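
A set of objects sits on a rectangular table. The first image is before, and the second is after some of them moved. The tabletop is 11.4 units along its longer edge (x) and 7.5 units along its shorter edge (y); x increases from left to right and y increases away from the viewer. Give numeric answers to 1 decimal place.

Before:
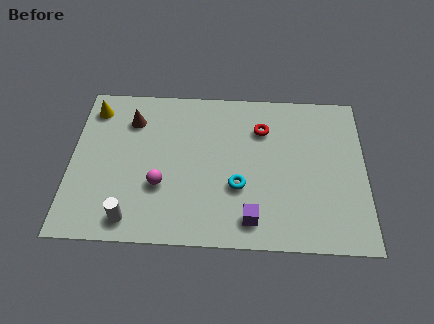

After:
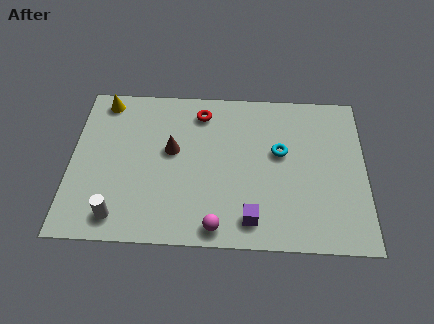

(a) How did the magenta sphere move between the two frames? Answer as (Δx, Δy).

(2.2, -1.8)

From the two frames, the magenta sphere sits at roughly (3.5, 2.6) before and (5.7, 0.8) after.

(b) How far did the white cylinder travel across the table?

0.5

The white cylinder was near (2.4, 1.0) before and (1.9, 1.1) after, so it travelled √(0.5² + 0.1²) ≈ 0.5 units.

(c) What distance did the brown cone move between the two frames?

2.1

From (2.3, 5.7) to (3.9, 4.3), the brown cone covered √(1.6² + 1.4²) ≈ 2.1 units.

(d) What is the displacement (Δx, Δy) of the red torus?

(-2.4, 0.7)

The red torus was at about (7.4, 5.5) and moved to about (5.0, 6.2).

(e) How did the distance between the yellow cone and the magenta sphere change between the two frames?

+2.8

The distance was about 4.5 in the first image and 7.3 in the second, so they moved 2.8 units further apart.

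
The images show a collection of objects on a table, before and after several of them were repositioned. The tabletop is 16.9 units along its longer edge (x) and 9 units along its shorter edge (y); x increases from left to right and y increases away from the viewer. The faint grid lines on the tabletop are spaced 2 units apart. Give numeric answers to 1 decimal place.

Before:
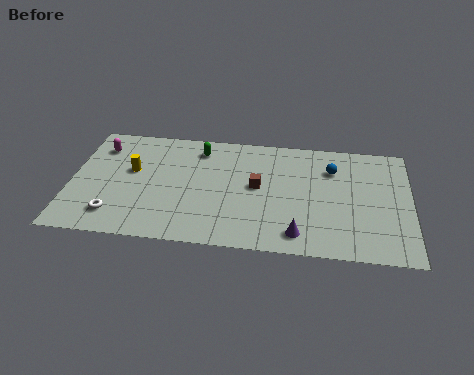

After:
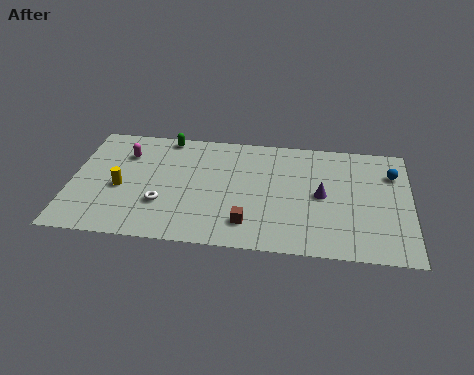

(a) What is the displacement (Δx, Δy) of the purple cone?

(1.1, 3.1)

The purple cone was at about (11.4, 1.4) and moved to about (12.5, 4.5).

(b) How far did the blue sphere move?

3.0

The blue sphere was near (13.0, 6.6) before and (16.0, 6.6) after, so it travelled √(3.0² + 0.0²) ≈ 3.0 units.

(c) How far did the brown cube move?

2.9

The brown cube was near (9.3, 4.8) before and (8.9, 1.9) after, so it travelled √(0.4² + 2.9²) ≈ 2.9 units.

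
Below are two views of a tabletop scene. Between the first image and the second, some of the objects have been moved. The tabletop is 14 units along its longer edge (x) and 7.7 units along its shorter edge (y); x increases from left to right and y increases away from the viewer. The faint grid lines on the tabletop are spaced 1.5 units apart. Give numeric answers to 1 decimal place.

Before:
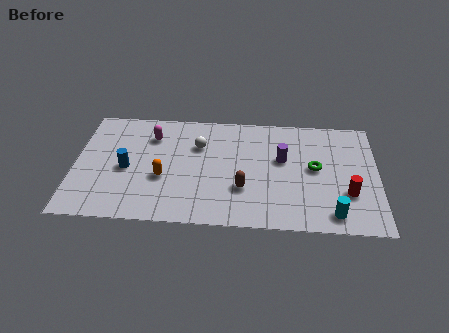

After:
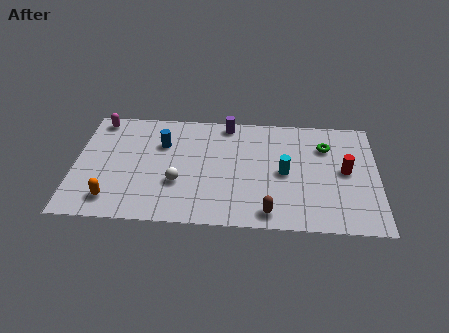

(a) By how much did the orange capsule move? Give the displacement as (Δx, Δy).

(-2.3, -1.6)

The orange capsule started near (4.1, 3.0) and ended near (1.8, 1.4).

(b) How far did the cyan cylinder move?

3.4

The cyan cylinder moved from about (11.9, 1.1) to (9.7, 3.7), a distance of √(2.2² + 2.6²) ≈ 3.4.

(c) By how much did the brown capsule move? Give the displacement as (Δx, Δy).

(1.2, -1.5)

The brown capsule was at about (7.8, 2.5) and moved to about (9.0, 1.0).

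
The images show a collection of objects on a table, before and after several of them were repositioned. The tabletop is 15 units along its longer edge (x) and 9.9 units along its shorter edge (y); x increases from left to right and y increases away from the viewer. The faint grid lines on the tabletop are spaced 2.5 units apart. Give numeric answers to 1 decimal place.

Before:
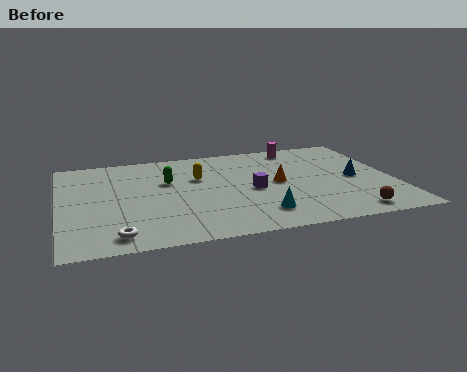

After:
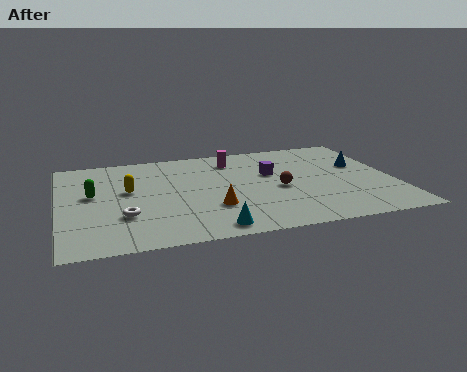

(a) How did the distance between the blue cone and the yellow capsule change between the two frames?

+3.4

The distance was about 7.2 in the first image and 10.6 in the second, so they moved 3.4 units further apart.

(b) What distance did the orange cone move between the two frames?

3.6

The orange cone moved from about (9.8, 5.0) to (6.7, 3.1), a distance of √(3.1² + 1.9²) ≈ 3.6.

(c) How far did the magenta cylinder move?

3.2

From (11.1, 8.7) to (8.0, 8.0), the magenta cylinder covered √(3.1² + 0.7²) ≈ 3.2 units.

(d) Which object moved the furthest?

the brown sphere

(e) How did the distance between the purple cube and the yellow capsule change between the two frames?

+3.5

Before: roughly 3.0 units apart; after: 6.5. That's 3.5 units further apart.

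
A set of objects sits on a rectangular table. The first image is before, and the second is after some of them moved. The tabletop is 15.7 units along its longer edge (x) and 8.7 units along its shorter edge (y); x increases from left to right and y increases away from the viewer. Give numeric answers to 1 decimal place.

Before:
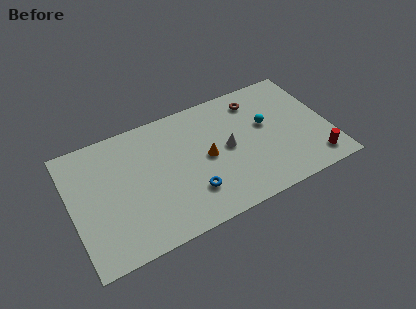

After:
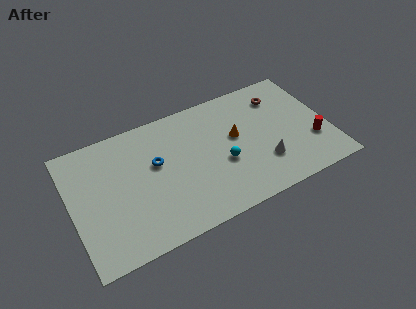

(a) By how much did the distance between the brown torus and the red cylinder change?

-2.1

Before: roughly 6.4 units apart; after: 4.3. That's 2.1 units closer together.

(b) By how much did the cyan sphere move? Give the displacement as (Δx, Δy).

(-2.9, -1.6)

The cyan sphere was at about (12.0, 5.1) and moved to about (9.1, 3.5).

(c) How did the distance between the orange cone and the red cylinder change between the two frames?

-1.9

Before: roughly 6.9 units apart; after: 5.0. That's 1.9 units closer together.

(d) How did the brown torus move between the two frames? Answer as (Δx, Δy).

(1.5, -0.3)

The brown torus started near (11.6, 7.1) and ended near (13.1, 6.8).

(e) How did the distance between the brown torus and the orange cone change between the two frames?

-0.9

They were about 4.4 units apart before and 3.5 after — 0.9 units closer together.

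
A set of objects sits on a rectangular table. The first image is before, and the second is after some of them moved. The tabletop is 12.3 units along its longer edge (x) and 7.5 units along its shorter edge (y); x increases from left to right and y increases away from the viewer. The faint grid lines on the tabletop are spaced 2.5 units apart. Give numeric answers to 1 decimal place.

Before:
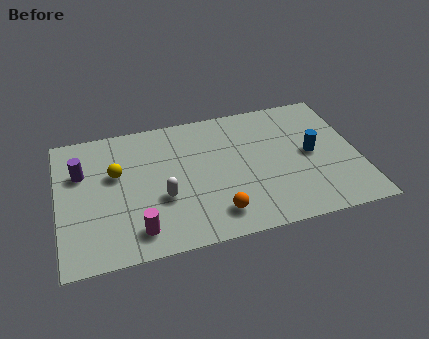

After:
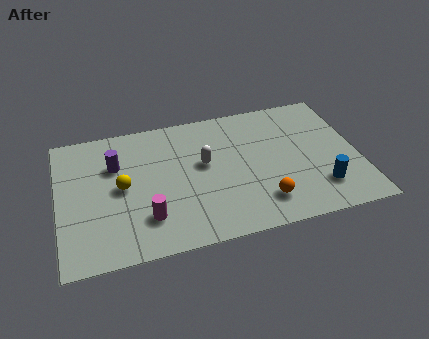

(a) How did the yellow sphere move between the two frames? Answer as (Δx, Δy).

(0.2, -0.8)

The yellow sphere started near (2.4, 4.6) and ended near (2.6, 3.8).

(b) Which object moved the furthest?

the white capsule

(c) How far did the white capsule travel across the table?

2.3

The white capsule moved from about (4.2, 2.8) to (6.0, 4.3), a distance of √(1.8² + 1.5²) ≈ 2.3.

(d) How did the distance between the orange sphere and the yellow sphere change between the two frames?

+1.0

The distance was about 5.0 in the first image and 6.0 in the second, so they moved 1.0 units further apart.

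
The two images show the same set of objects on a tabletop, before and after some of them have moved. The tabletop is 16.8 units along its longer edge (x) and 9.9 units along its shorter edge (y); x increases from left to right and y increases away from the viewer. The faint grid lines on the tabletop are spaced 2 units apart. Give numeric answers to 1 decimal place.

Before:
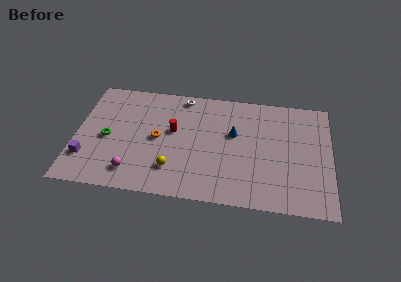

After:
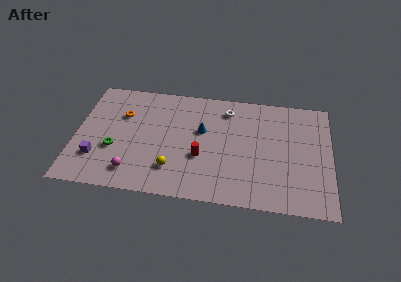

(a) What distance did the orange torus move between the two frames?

3.0

The orange torus moved from about (5.4, 4.9) to (3.0, 6.7), a distance of √(2.4² + 1.8²) ≈ 3.0.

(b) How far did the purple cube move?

0.7

From (0.8, 2.6) to (1.5, 2.7), the purple cube covered √(0.7² + 0.1²) ≈ 0.7 units.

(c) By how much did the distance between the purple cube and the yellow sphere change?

-0.7

They were about 5.7 units apart before and 5.0 after — 0.7 units closer together.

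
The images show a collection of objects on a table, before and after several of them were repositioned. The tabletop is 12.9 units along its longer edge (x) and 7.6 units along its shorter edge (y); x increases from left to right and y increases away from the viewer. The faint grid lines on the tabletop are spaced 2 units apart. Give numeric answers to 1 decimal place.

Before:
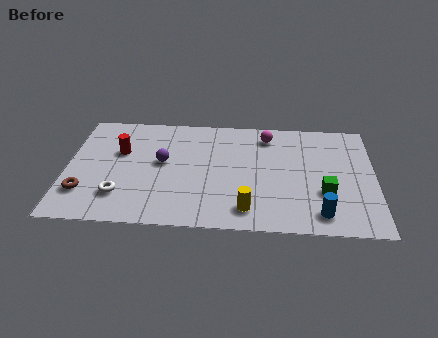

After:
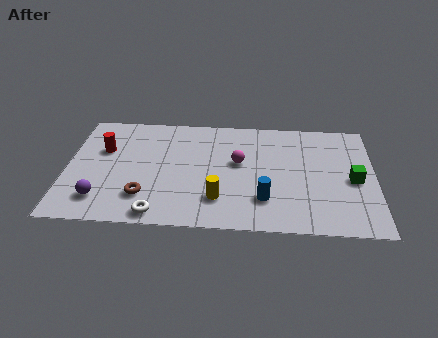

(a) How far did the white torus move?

1.9

The white torus moved from about (2.3, 1.9) to (3.9, 0.8), a distance of √(1.6² + 1.1²) ≈ 1.9.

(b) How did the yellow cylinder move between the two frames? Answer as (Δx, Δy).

(-1.2, 0.6)

The yellow cylinder started near (7.6, 1.3) and ended near (6.4, 1.9).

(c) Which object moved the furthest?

the purple sphere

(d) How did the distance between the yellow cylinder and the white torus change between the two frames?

-2.6

Before: roughly 5.3 units apart; after: 2.7. That's 2.6 units closer together.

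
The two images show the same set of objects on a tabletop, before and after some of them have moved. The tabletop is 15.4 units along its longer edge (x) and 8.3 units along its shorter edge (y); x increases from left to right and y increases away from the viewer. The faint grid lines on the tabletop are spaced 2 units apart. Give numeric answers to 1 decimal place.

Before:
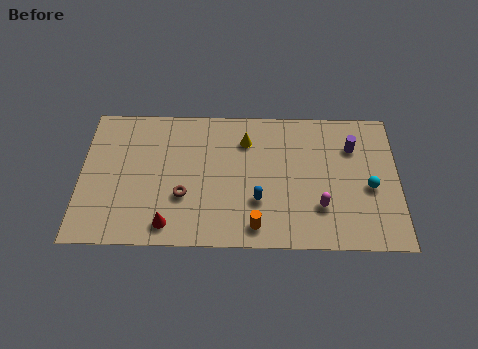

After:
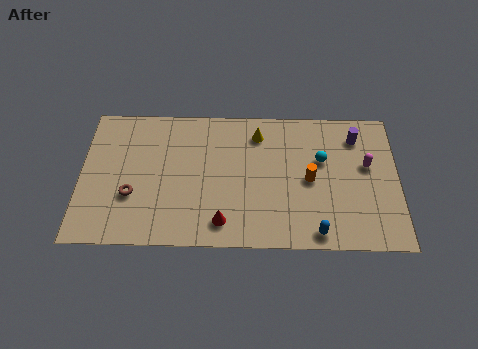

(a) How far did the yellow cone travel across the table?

0.7

From (8.0, 6.3) to (8.6, 6.7), the yellow cone covered √(0.6² + 0.4²) ≈ 0.7 units.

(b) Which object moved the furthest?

the orange cylinder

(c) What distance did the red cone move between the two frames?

2.6

From (4.3, 1.2) to (6.9, 1.4), the red cone covered √(2.6² + 0.2²) ≈ 2.6 units.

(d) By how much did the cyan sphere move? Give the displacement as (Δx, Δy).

(-2.3, 1.6)

From the two frames, the cyan sphere sits at roughly (14.0, 3.6) before and (11.7, 5.2) after.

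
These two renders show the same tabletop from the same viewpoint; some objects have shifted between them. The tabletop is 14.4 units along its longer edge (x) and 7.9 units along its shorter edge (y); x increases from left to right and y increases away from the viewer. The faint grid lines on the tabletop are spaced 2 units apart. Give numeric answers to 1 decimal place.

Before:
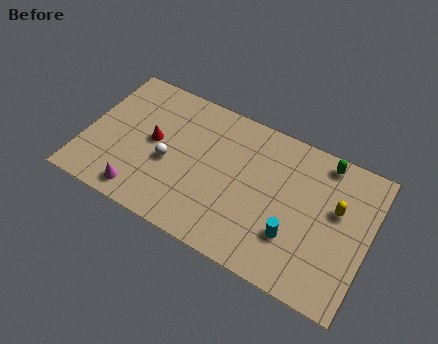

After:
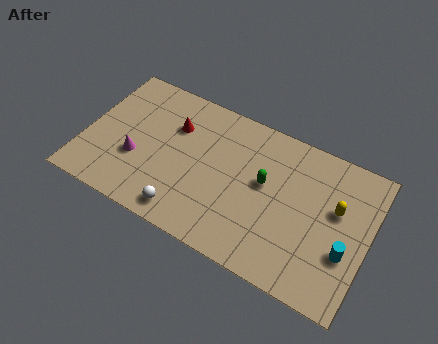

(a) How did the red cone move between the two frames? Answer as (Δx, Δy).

(0.9, 1.3)

The red cone was at about (3.4, 4.2) and moved to about (4.3, 5.5).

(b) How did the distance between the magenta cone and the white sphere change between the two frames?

+0.8

The distance was about 2.5 in the first image and 3.3 in the second, so they moved 0.8 units further apart.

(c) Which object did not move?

the yellow capsule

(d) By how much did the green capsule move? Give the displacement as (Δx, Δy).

(-2.7, -2.5)

The green capsule was at about (11.8, 7.0) and moved to about (9.1, 4.5).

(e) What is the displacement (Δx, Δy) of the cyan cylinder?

(2.6, 0.4)

The cyan cylinder was at about (10.8, 2.4) and moved to about (13.4, 2.8).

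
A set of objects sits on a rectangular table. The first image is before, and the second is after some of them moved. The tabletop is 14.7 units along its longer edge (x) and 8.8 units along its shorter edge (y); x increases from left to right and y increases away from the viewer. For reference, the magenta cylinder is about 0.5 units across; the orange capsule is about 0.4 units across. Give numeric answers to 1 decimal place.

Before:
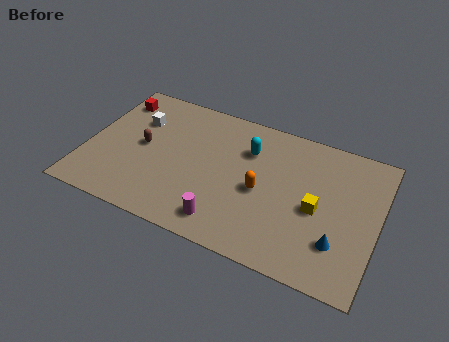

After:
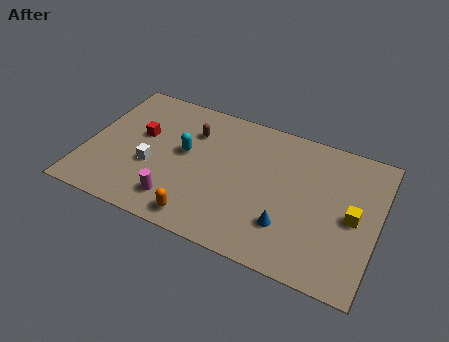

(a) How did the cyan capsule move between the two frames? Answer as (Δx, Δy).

(-3.1, -1.4)

The cyan capsule started near (8.0, 6.3) and ended near (4.9, 4.9).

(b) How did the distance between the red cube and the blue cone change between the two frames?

-4.5

The distance was about 12.8 in the first image and 8.3 in the second, so they moved 4.5 units closer together.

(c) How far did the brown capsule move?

3.0

The brown capsule moved from about (2.8, 4.5) to (5.1, 6.4), a distance of √(2.3² + 1.9²) ≈ 3.0.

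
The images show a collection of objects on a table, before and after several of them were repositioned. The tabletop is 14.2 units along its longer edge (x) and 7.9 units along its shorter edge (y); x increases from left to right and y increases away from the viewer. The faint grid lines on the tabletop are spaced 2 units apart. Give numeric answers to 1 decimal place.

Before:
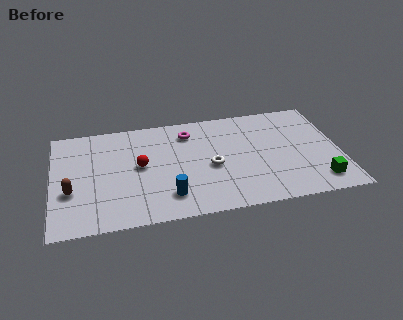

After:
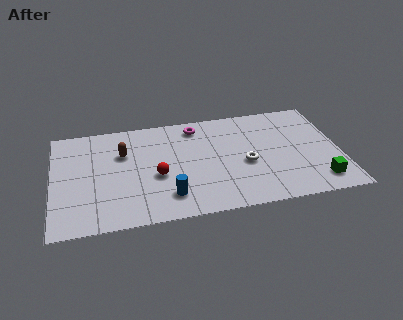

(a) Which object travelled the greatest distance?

the brown capsule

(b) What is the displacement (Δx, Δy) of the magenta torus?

(0.4, 0.4)

The magenta torus was at about (6.8, 6.3) and moved to about (7.2, 6.7).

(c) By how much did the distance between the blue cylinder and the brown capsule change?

-0.7

They were about 4.9 units apart before and 4.2 after — 0.7 units closer together.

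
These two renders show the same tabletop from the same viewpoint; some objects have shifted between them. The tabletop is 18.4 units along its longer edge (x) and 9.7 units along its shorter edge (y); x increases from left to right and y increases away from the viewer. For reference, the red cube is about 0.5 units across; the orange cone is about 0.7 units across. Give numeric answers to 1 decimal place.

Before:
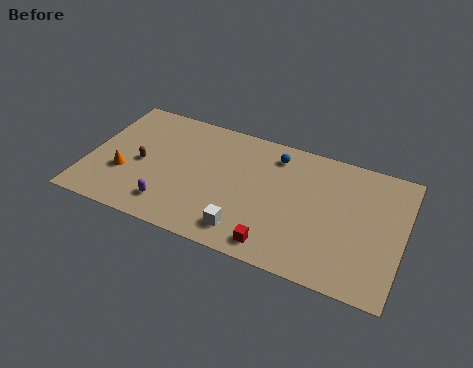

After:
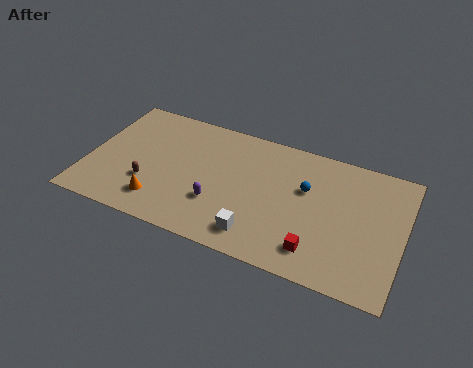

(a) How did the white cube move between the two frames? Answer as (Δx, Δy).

(0.7, 0.0)

The white cube was at about (9.6, 1.7) and moved to about (10.3, 1.7).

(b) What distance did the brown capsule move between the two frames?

1.5

The brown capsule was near (3.1, 4.5) before and (3.7, 3.1) after, so it travelled √(0.6² + 1.4²) ≈ 1.5 units.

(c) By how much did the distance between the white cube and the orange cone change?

-1.8

They were about 7.6 units apart before and 5.8 after — 1.8 units closer together.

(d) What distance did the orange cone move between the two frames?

2.7

From (2.2, 3.4) to (4.5, 2.0), the orange cone covered √(2.3² + 1.4²) ≈ 2.7 units.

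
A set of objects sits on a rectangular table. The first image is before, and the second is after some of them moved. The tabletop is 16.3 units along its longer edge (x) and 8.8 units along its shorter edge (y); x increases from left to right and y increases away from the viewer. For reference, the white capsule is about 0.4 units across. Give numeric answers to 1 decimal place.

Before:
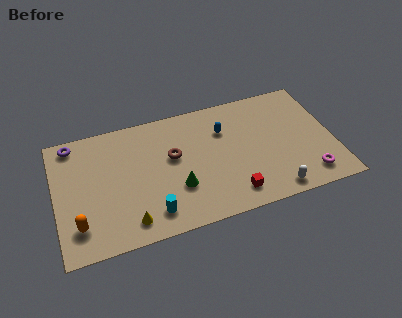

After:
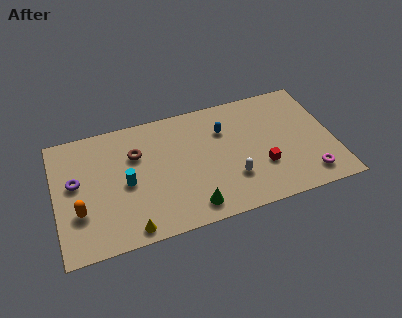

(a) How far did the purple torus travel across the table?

2.8

The purple torus was near (1.2, 7.8) before and (1.2, 5.0) after, so it travelled √(0.0² + 2.8²) ≈ 2.8 units.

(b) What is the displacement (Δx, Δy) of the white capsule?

(-2.3, 1.6)

From the two frames, the white capsule sits at roughly (12.5, 1.0) before and (10.2, 2.6) after.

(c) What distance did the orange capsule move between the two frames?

0.9

The orange capsule moved from about (1.2, 2.0) to (1.3, 2.9), a distance of √(0.1² + 0.9²) ≈ 0.9.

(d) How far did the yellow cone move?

0.5

From (4.1, 1.4) to (4.1, 0.9), the yellow cone covered √(0.0² + 0.5²) ≈ 0.5 units.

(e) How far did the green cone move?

1.7

The green cone was near (7.0, 2.9) before and (7.7, 1.3) after, so it travelled √(0.7² + 1.6²) ≈ 1.7 units.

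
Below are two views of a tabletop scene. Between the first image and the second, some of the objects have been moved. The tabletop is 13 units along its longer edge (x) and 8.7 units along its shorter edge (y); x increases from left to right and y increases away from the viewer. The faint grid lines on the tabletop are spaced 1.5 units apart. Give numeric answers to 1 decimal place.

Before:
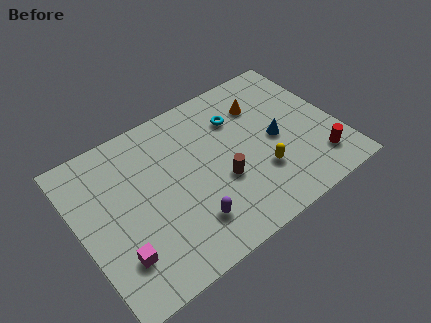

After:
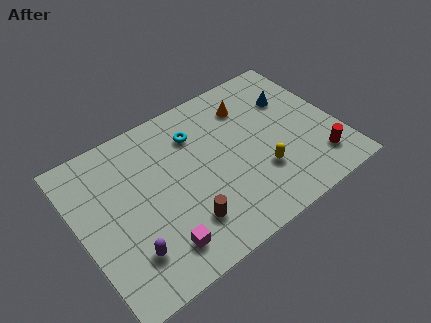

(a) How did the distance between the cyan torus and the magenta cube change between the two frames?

-2.3

Before: roughly 7.9 units apart; after: 5.6. That's 2.3 units closer together.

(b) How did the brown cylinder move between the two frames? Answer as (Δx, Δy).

(-2.1, -1.2)

The brown cylinder was at about (6.9, 3.3) and moved to about (4.8, 2.1).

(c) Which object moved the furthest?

the purple capsule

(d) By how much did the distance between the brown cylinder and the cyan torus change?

+1.3

The distance was about 3.3 in the first image and 4.6 in the second, so they moved 1.3 units further apart.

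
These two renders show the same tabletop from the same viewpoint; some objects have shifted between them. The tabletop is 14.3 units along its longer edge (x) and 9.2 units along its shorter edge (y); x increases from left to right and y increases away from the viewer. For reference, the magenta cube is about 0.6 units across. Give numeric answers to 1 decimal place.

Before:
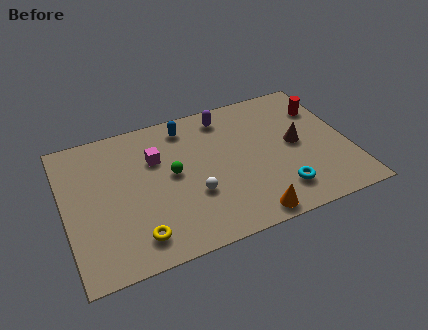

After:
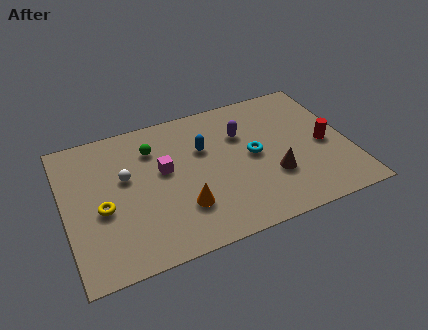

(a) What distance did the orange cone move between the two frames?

3.5

The orange cone was near (8.8, 0.9) before and (5.7, 2.6) after, so it travelled √(3.1² + 1.7²) ≈ 3.5 units.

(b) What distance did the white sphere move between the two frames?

3.9

The white sphere was near (6.3, 3.2) before and (3.1, 5.5) after, so it travelled √(3.2² + 2.3²) ≈ 3.9 units.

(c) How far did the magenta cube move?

0.9

From (4.7, 6.2) to (5.0, 5.3), the magenta cube covered √(0.3² + 0.9²) ≈ 0.9 units.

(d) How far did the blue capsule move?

1.9

The blue capsule was near (6.4, 7.8) before and (7.1, 6.0) after, so it travelled √(0.7² + 1.8²) ≈ 1.9 units.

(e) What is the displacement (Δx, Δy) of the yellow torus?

(-1.5, 2.3)

The yellow torus started near (3.3, 1.6) and ended near (1.8, 3.9).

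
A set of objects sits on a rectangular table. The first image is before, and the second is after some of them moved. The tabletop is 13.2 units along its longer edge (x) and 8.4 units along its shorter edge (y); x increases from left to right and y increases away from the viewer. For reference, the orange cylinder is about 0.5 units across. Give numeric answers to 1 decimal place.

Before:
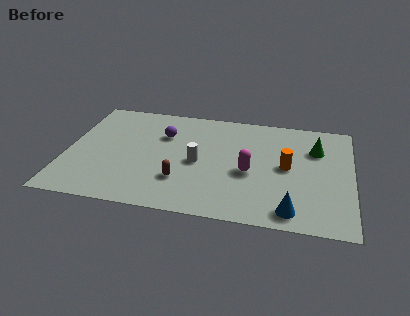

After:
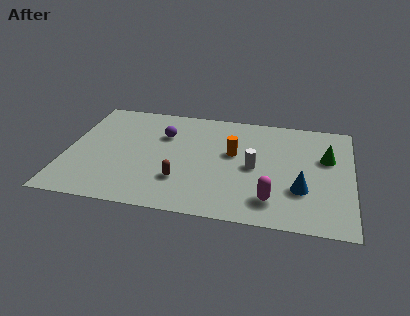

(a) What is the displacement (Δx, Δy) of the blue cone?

(0.4, 1.6)

The blue cone was at about (10.5, 1.1) and moved to about (10.9, 2.7).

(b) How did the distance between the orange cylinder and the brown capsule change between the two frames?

-1.8

They were about 5.2 units apart before and 3.4 after — 1.8 units closer together.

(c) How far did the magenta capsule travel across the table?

2.2

From (8.5, 3.6) to (9.6, 1.7), the magenta capsule covered √(1.1² + 1.9²) ≈ 2.2 units.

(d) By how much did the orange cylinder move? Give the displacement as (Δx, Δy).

(-2.5, 0.6)

The orange cylinder started near (10.2, 4.3) and ended near (7.7, 4.9).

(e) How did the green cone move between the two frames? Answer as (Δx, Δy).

(0.5, -0.6)

From the two frames, the green cone sits at roughly (11.5, 5.9) before and (12.0, 5.3) after.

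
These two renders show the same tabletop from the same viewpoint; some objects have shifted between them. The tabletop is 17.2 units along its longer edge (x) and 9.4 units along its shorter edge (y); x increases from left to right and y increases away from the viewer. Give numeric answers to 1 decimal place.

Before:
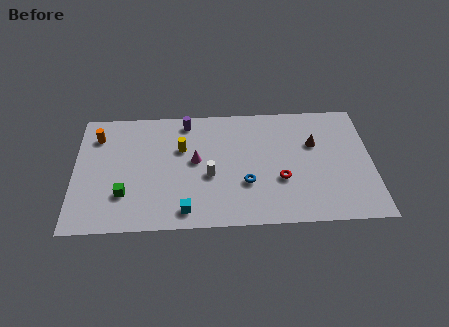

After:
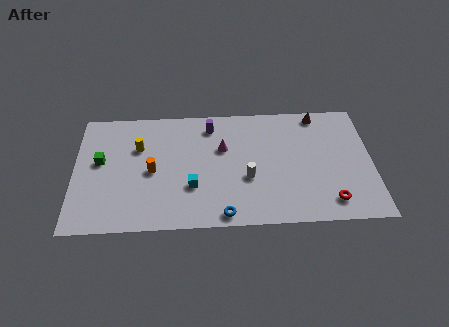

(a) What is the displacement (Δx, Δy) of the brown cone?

(0.3, 2.3)

From the two frames, the brown cone sits at roughly (13.9, 6.1) before and (14.2, 8.4) after.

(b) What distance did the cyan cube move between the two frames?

1.8

The cyan cube was near (6.4, 1.3) before and (6.8, 3.1) after, so it travelled √(0.4² + 1.8²) ≈ 1.8 units.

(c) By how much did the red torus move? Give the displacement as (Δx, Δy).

(2.8, -1.8)

From the two frames, the red torus sits at roughly (11.9, 3.4) before and (14.7, 1.6) after.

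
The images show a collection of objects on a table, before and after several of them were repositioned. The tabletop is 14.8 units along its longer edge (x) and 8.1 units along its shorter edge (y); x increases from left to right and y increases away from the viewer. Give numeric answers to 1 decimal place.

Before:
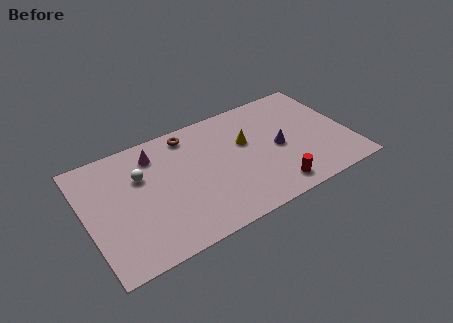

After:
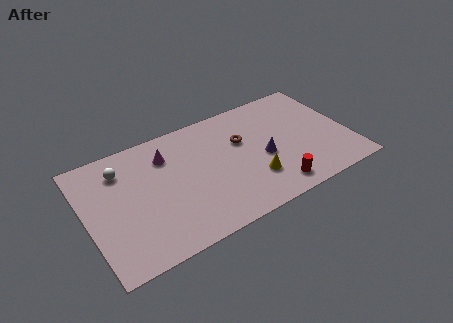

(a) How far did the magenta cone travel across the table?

0.7

The magenta cone was near (4.1, 6.5) before and (4.7, 6.1) after, so it travelled √(0.6² + 0.4²) ≈ 0.7 units.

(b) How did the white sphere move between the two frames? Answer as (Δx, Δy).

(-1.0, 0.9)

The white sphere was at about (3.2, 5.4) and moved to about (2.2, 6.3).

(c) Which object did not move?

the red cylinder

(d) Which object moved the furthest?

the brown torus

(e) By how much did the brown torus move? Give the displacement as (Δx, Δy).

(2.8, -1.8)

From the two frames, the brown torus sits at roughly (6.1, 7.0) before and (8.9, 5.2) after.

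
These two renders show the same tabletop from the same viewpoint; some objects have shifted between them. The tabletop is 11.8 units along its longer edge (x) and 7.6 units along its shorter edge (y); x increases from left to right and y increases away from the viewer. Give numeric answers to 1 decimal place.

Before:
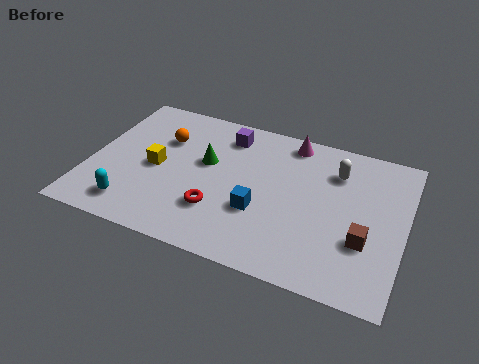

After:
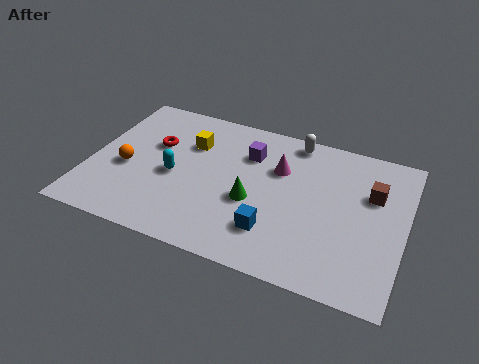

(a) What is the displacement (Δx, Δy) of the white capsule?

(-1.7, 1.1)

The white capsule was at about (9.1, 5.7) and moved to about (7.4, 6.8).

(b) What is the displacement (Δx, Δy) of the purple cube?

(0.9, -0.7)

From the two frames, the purple cube sits at roughly (4.9, 6.2) before and (5.8, 5.5) after.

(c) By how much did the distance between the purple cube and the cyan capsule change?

-2.4

They were about 5.7 units apart before and 3.3 after — 2.4 units closer together.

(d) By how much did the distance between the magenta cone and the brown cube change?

-1.6

The distance was about 5.1 in the first image and 3.5 in the second, so they moved 1.6 units closer together.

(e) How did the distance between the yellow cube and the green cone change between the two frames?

+1.4

They were about 2.0 units apart before and 3.4 after — 1.4 units further apart.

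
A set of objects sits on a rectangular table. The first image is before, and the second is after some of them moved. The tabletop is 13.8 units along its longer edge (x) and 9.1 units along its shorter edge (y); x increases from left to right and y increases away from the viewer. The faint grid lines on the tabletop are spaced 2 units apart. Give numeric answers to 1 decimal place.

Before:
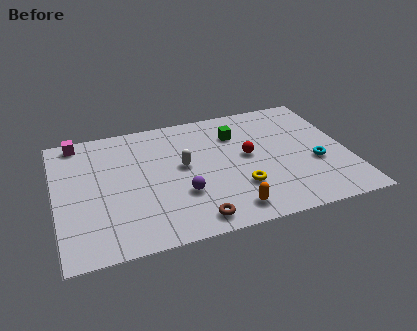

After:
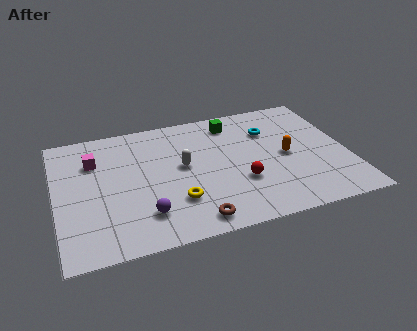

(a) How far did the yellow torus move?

3.0

The yellow torus was near (8.5, 2.7) before and (5.5, 2.6) after, so it travelled √(3.0² + 0.1²) ≈ 3.0 units.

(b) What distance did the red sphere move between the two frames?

1.9

From (9.1, 4.9) to (8.6, 3.1), the red sphere covered √(0.5² + 1.8²) ≈ 1.9 units.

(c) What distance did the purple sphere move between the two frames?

2.0

From (5.8, 3.0) to (4.0, 2.1), the purple sphere covered √(1.8² + 0.9²) ≈ 2.0 units.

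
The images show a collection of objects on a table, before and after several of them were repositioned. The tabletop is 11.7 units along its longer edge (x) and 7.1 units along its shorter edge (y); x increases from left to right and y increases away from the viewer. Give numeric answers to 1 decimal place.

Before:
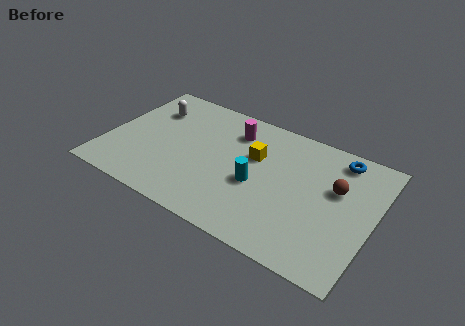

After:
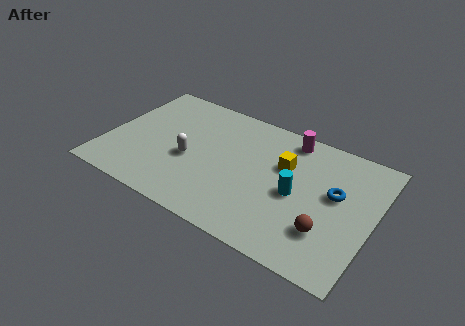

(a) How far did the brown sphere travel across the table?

2.4

From (10.0, 4.4) to (9.9, 2.0), the brown sphere covered √(0.1² + 2.4²) ≈ 2.4 units.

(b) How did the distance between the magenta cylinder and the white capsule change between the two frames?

+1.4

The distance was about 3.7 in the first image and 5.1 in the second, so they moved 1.4 units further apart.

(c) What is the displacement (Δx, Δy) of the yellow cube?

(1.3, 0.1)

The yellow cube was at about (6.4, 4.5) and moved to about (7.7, 4.6).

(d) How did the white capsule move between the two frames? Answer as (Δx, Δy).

(2.1, -2.2)

The white capsule was at about (1.6, 5.2) and moved to about (3.7, 3.0).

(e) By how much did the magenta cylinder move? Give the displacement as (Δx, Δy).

(2.4, 0.7)

The magenta cylinder started near (5.3, 5.5) and ended near (7.7, 6.2).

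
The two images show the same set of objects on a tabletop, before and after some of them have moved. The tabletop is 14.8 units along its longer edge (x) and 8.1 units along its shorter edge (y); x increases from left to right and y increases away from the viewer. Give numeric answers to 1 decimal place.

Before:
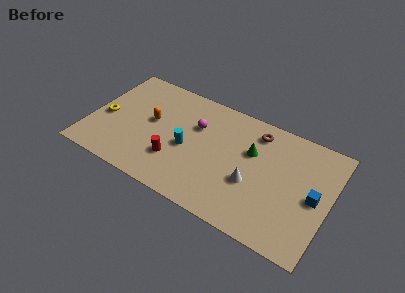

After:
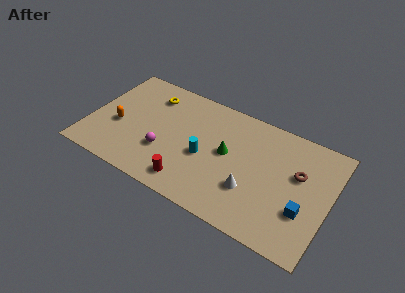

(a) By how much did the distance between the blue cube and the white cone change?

-0.6

They were about 3.8 units apart before and 3.2 after — 0.6 units closer together.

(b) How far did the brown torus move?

3.3

The brown torus was near (10.0, 6.7) before and (12.8, 5.0) after, so it travelled √(2.8² + 1.7²) ≈ 3.3 units.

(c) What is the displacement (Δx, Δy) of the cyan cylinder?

(1.1, -0.1)

The cyan cylinder started near (6.1, 3.6) and ended near (7.2, 3.5).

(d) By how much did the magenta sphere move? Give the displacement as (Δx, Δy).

(-1.6, -2.7)

The magenta sphere started near (6.4, 5.4) and ended near (4.8, 2.7).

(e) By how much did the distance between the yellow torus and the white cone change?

-1.5

The distance was about 9.3 in the first image and 7.8 in the second, so they moved 1.5 units closer together.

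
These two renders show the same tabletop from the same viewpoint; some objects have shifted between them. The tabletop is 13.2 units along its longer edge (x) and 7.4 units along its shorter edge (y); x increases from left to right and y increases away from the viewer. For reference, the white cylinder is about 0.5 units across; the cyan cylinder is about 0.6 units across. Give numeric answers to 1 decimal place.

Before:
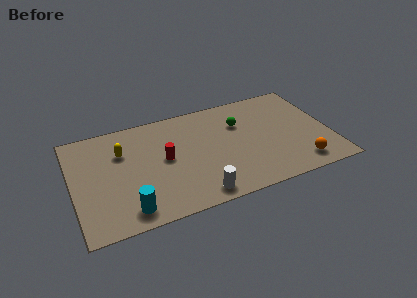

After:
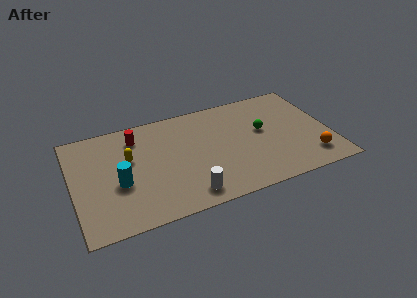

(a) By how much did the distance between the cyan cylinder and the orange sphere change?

+1.0

They were about 8.8 units apart before and 9.8 after — 1.0 units further apart.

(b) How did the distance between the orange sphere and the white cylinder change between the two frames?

+1.1

They were about 5.3 units apart before and 6.4 after — 1.1 units further apart.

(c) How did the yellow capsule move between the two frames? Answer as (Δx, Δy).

(0.3, -0.6)

The yellow capsule was at about (2.6, 5.1) and moved to about (2.9, 4.5).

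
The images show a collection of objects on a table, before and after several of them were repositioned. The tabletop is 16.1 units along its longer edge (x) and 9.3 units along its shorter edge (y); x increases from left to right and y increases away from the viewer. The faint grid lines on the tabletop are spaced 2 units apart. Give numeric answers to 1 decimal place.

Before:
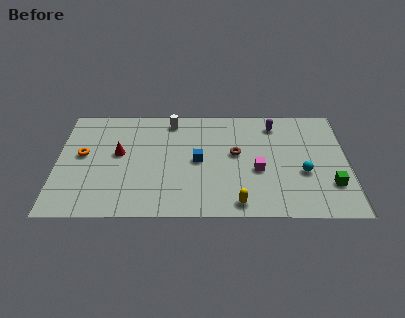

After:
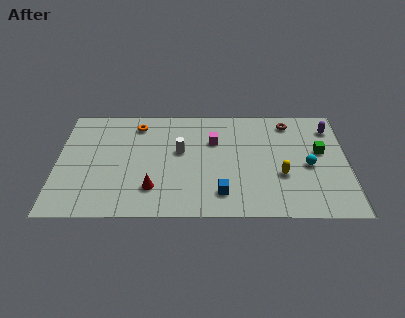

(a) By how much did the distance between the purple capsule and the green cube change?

-3.8

The distance was about 5.9 in the first image and 2.1 in the second, so they moved 3.8 units closer together.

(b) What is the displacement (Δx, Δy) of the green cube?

(-0.5, 2.8)

The green cube was at about (15.1, 2.6) and moved to about (14.6, 5.4).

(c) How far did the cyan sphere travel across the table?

0.7

The cyan sphere moved from about (13.6, 3.6) to (13.9, 4.2), a distance of √(0.3² + 0.6²) ≈ 0.7.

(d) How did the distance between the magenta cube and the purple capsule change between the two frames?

+2.6

Before: roughly 4.0 units apart; after: 6.6. That's 2.6 units further apart.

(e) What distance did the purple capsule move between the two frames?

3.1

The purple capsule was near (12.1, 7.7) before and (15.2, 7.4) after, so it travelled √(3.1² + 0.3²) ≈ 3.1 units.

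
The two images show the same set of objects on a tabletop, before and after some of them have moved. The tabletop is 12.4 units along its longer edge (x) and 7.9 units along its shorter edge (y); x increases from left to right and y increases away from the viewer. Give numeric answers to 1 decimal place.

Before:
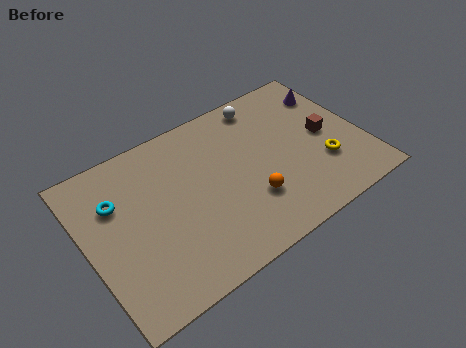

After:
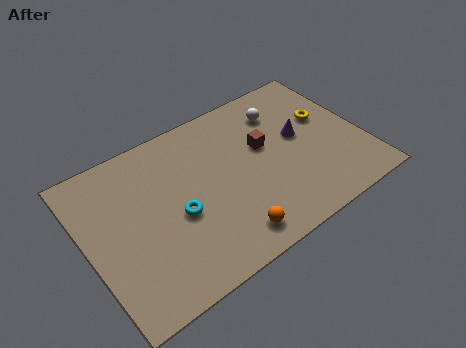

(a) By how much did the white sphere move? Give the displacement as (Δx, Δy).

(0.7, -0.8)

The white sphere started near (8.5, 6.9) and ended near (9.2, 6.1).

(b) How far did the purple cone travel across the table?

2.4

From (11.5, 6.0) to (9.7, 4.4), the purple cone covered √(1.8² + 1.6²) ≈ 2.4 units.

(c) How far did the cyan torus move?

3.1

The cyan torus moved from about (1.5, 5.4) to (3.9, 3.4), a distance of √(2.4² + 2.0²) ≈ 3.1.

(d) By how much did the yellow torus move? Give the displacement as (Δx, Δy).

(0.6, 2.3)

The yellow torus was at about (10.4, 2.5) and moved to about (11.0, 4.8).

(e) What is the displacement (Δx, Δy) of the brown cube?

(-2.7, 0.8)

From the two frames, the brown cube sits at roughly (10.8, 3.9) before and (8.1, 4.7) after.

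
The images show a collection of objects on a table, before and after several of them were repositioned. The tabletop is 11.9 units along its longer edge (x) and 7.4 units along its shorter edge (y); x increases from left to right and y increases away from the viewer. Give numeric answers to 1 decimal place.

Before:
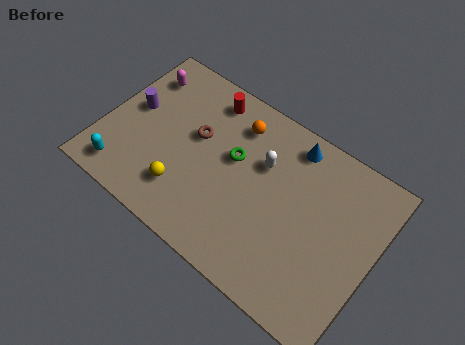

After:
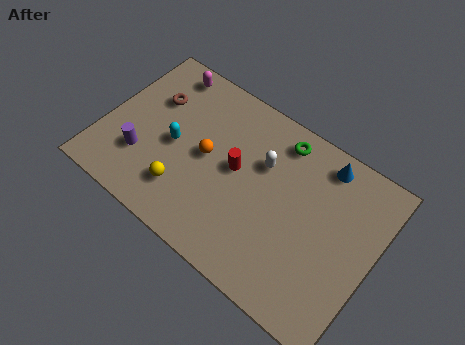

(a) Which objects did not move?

the white capsule and the yellow sphere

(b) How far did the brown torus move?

2.2

The brown torus moved from about (3.9, 4.4) to (1.8, 5.0), a distance of √(2.1² + 0.6²) ≈ 2.2.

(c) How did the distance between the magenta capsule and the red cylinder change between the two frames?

+1.6

The distance was about 2.9 in the first image and 4.5 in the second, so they moved 1.6 units further apart.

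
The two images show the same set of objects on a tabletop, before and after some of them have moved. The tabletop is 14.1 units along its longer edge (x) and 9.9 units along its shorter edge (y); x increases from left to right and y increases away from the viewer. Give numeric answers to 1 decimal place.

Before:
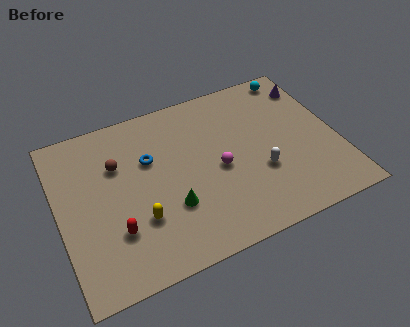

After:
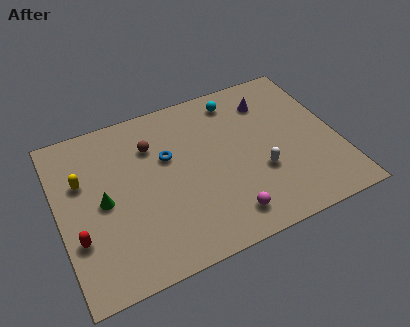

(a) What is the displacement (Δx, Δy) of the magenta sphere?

(0.0, -2.9)

The magenta sphere was at about (8.0, 4.5) and moved to about (8.0, 1.6).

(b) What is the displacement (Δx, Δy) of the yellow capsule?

(-2.5, 3.3)

The yellow capsule started near (3.8, 3.1) and ended near (1.3, 6.4).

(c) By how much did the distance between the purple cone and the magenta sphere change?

+0.5

The distance was about 6.3 in the first image and 6.8 in the second, so they moved 0.5 units further apart.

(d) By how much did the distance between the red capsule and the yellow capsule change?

+2.0

They were about 1.2 units apart before and 3.2 after — 2.0 units further apart.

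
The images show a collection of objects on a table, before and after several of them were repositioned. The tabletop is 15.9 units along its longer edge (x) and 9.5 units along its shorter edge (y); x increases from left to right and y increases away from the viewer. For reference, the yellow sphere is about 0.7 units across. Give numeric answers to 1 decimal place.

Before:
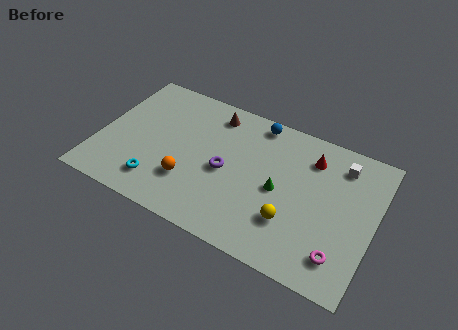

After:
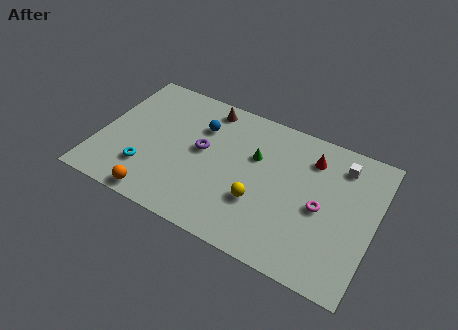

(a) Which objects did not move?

the white cube and the red cone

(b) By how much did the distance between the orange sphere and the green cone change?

+1.9

The distance was about 5.3 in the first image and 7.2 in the second, so they moved 1.9 units further apart.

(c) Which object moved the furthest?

the blue sphere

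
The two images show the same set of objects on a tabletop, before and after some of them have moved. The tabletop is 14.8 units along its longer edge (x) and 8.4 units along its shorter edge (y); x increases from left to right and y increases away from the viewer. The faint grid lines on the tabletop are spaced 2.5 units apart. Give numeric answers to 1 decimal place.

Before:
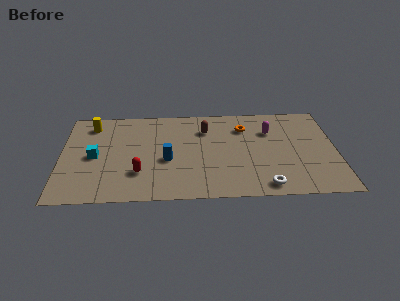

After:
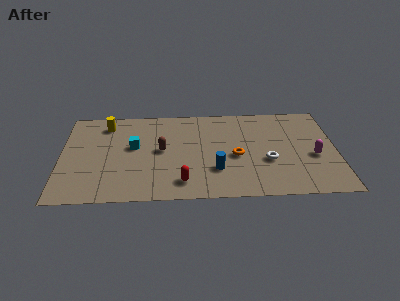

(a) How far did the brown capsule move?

3.0

The brown capsule was near (7.8, 6.2) before and (5.4, 4.4) after, so it travelled √(2.4² + 1.8²) ≈ 3.0 units.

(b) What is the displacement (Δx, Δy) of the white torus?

(0.2, 2.2)

From the two frames, the white torus sits at roughly (10.9, 1.0) before and (11.1, 3.2) after.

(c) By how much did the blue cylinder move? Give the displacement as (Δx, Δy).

(2.6, -1.0)

The blue cylinder started near (5.7, 3.5) and ended near (8.3, 2.5).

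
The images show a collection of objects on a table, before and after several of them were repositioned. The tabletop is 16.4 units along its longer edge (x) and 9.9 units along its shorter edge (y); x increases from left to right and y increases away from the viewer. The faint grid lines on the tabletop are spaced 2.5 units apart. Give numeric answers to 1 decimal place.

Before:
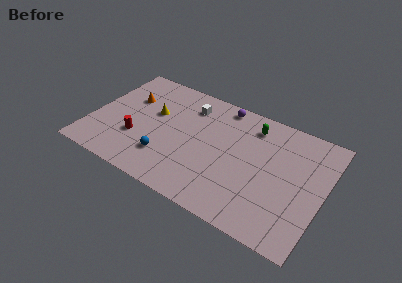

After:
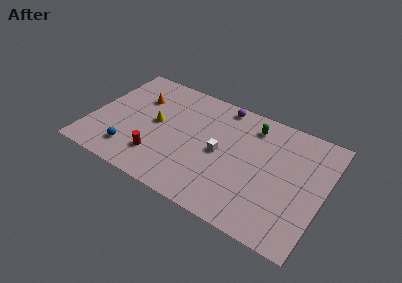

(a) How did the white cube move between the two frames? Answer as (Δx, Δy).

(2.7, -3.0)

The white cube was at about (6.5, 7.8) and moved to about (9.2, 4.8).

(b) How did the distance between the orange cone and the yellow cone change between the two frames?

+0.3

Before: roughly 2.0 units apart; after: 2.3. That's 0.3 units further apart.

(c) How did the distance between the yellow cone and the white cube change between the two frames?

+1.8

Before: roughly 2.9 units apart; after: 4.7. That's 1.8 units further apart.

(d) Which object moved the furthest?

the white cube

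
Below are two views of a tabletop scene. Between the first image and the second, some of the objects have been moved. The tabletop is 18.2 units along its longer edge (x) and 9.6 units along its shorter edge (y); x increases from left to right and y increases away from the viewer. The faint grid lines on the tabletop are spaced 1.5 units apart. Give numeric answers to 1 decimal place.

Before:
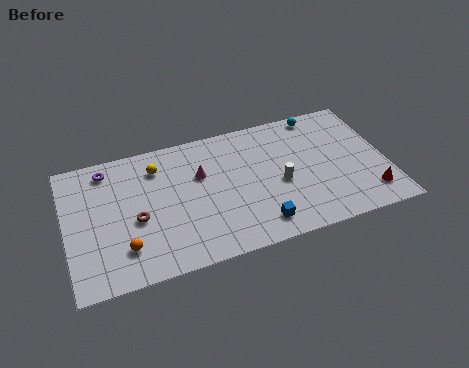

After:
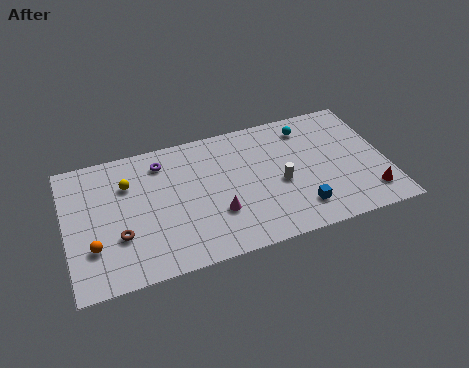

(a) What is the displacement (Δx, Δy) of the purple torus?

(3.1, -0.4)

The purple torus was at about (2.5, 8.2) and moved to about (5.6, 7.8).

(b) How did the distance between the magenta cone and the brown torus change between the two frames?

+1.2

Before: roughly 4.3 units apart; after: 5.5. That's 1.2 units further apart.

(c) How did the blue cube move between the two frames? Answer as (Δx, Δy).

(2.4, 0.4)

The blue cube was at about (10.6, 1.6) and moved to about (13.0, 2.0).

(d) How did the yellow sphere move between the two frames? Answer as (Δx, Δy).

(-1.7, -0.7)

The yellow sphere was at about (5.3, 7.5) and moved to about (3.6, 6.8).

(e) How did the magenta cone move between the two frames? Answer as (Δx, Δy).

(0.7, -3.1)

From the two frames, the magenta cone sits at roughly (7.7, 6.2) before and (8.4, 3.1) after.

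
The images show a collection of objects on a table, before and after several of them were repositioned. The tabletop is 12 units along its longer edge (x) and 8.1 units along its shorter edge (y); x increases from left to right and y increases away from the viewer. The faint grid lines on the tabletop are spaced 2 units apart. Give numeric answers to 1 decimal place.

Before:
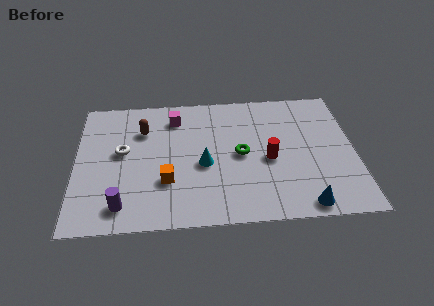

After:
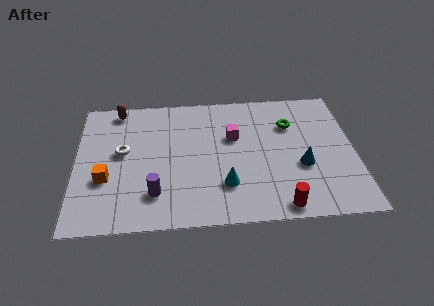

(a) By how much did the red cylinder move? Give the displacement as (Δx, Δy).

(0.4, -2.8)

The red cylinder was at about (8.3, 3.6) and moved to about (8.7, 0.8).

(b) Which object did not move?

the white torus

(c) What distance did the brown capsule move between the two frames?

1.8

The brown capsule was near (2.9, 5.8) before and (1.8, 7.2) after, so it travelled √(1.1² + 1.4²) ≈ 1.8 units.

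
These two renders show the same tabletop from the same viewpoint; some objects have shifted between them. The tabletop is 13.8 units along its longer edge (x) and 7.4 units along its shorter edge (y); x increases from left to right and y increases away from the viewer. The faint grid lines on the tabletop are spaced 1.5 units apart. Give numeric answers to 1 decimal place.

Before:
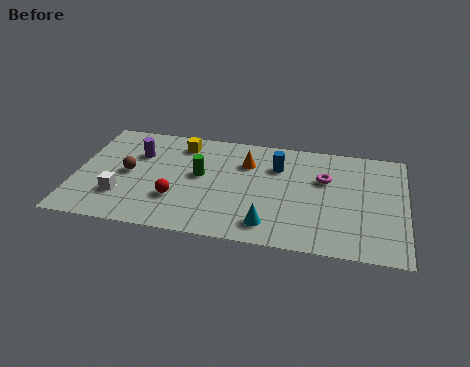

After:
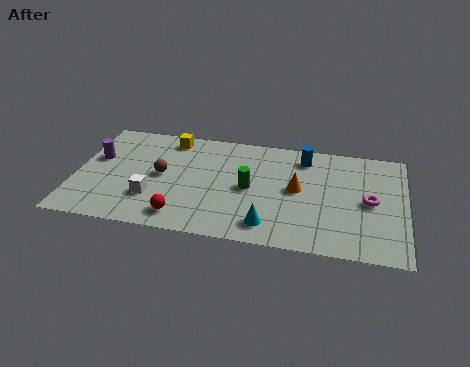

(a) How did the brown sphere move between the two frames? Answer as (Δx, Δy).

(1.4, 0.1)

The brown sphere started near (2.2, 3.7) and ended near (3.6, 3.8).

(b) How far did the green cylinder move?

2.2

From (5.2, 4.1) to (7.3, 3.6), the green cylinder covered √(2.1² + 0.5²) ≈ 2.2 units.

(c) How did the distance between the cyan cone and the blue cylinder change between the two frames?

+1.0

The distance was about 4.0 in the first image and 5.0 in the second, so they moved 1.0 units further apart.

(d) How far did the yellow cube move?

0.6

The yellow cube was near (4.3, 6.1) before and (3.8, 6.4) after, so it travelled √(0.5² + 0.3²) ≈ 0.6 units.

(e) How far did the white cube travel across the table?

1.3

The white cube was near (2.0, 2.1) before and (3.3, 2.2) after, so it travelled √(1.3² + 0.1²) ≈ 1.3 units.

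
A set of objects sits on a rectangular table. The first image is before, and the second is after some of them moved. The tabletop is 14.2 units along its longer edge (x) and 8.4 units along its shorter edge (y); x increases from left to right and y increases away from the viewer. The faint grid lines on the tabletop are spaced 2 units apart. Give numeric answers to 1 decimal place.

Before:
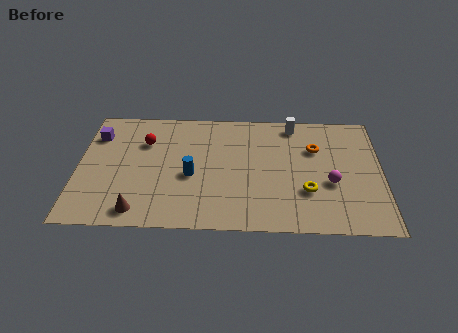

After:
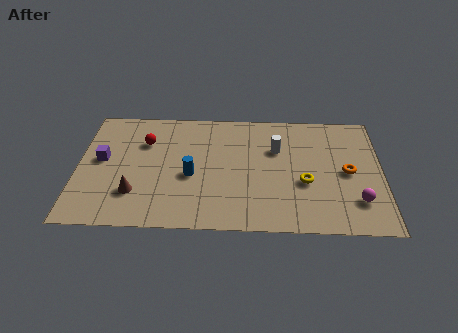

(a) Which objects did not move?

the red sphere and the blue cylinder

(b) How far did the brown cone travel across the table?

1.2

From (2.9, 1.1) to (2.7, 2.3), the brown cone covered √(0.2² + 1.2²) ≈ 1.2 units.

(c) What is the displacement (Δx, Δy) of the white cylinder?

(-0.8, -1.8)

From the two frames, the white cylinder sits at roughly (10.1, 7.4) before and (9.3, 5.6) after.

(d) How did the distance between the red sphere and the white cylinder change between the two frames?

-1.0

They were about 7.2 units apart before and 6.2 after — 1.0 units closer together.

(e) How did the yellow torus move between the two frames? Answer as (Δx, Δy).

(-0.1, 0.6)

The yellow torus was at about (10.7, 2.7) and moved to about (10.6, 3.3).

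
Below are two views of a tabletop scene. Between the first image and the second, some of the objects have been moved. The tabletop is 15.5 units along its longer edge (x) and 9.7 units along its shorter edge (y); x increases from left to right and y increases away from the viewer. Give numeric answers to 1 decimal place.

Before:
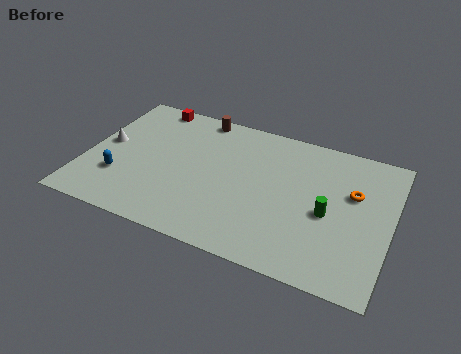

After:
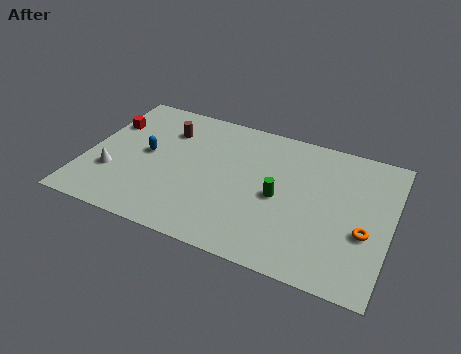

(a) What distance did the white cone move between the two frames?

2.1

The white cone was near (0.9, 5.1) before and (1.5, 3.1) after, so it travelled √(0.6² + 2.0²) ≈ 2.1 units.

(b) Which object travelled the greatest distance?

the red cube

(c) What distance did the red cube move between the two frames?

2.8

The red cube was near (2.7, 8.8) before and (0.8, 6.7) after, so it travelled √(1.9² + 2.1²) ≈ 2.8 units.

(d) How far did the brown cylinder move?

2.2

The brown cylinder moved from about (5.3, 8.8) to (3.8, 7.2), a distance of √(1.5² + 1.6²) ≈ 2.2.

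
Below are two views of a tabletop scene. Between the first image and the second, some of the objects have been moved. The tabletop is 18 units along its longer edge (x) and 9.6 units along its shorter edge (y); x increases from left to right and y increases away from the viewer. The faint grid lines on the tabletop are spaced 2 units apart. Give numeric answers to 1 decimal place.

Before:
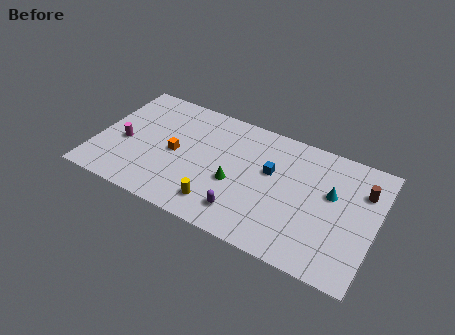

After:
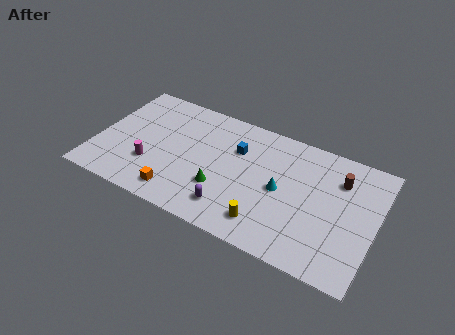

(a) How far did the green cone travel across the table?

1.1

The green cone was near (9.1, 3.9) before and (8.3, 3.1) after, so it travelled √(0.8² + 0.8²) ≈ 1.1 units.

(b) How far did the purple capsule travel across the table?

0.8

From (9.9, 1.9) to (9.1, 1.9), the purple capsule covered √(0.8² + 0.0²) ≈ 0.8 units.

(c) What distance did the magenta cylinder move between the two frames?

2.2

The magenta cylinder was near (1.8, 4.1) before and (3.7, 3.0) after, so it travelled √(1.9² + 1.1²) ≈ 2.2 units.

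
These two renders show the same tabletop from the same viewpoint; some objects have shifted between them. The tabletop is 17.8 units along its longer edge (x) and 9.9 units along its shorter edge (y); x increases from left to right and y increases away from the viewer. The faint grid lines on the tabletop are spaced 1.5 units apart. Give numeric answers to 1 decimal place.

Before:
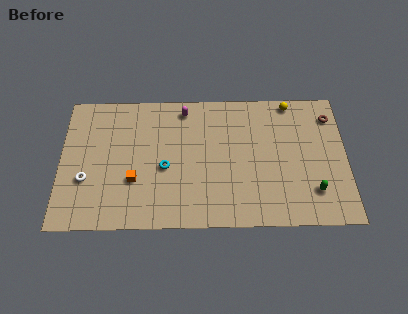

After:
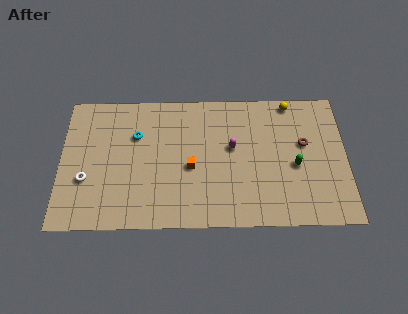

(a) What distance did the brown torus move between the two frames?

2.6

The brown torus moved from about (16.9, 7.9) to (15.2, 5.9), a distance of √(1.7² + 2.0²) ≈ 2.6.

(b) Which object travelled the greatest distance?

the magenta capsule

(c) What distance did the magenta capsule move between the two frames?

4.2

The magenta capsule was near (7.7, 8.6) before and (10.7, 5.7) after, so it travelled √(3.0² + 2.9²) ≈ 4.2 units.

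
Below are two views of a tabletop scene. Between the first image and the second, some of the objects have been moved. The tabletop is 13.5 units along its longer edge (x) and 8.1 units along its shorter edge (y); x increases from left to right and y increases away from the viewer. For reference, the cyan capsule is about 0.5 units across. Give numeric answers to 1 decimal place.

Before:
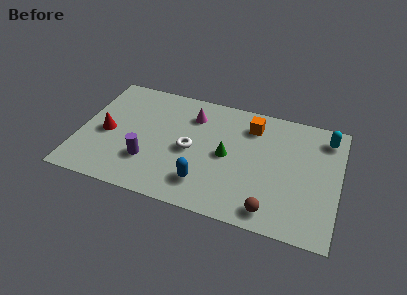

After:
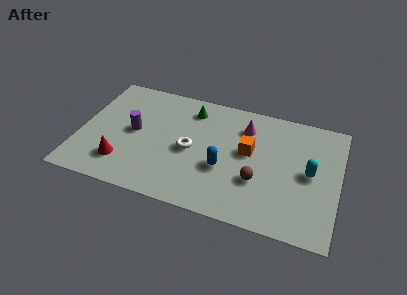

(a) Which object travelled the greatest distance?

the green cone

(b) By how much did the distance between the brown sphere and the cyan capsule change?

-3.2

The distance was about 6.1 in the first image and 2.9 in the second, so they moved 3.2 units closer together.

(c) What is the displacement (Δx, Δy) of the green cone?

(-2.1, 2.6)

The green cone started near (7.7, 4.0) and ended near (5.6, 6.6).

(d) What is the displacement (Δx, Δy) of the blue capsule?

(0.9, 1.3)

The blue capsule was at about (6.7, 1.8) and moved to about (7.6, 3.1).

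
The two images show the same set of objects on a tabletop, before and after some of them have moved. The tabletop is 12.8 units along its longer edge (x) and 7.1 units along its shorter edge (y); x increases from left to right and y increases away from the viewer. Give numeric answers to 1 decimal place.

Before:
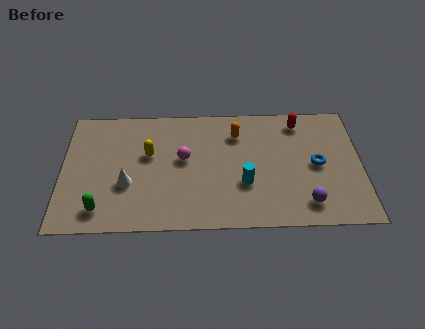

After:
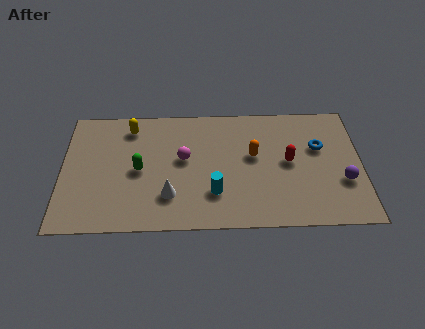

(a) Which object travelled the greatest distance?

the green capsule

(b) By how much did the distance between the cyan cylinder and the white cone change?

-3.1

They were about 5.0 units apart before and 1.9 after — 3.1 units closer together.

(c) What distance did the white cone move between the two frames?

1.9

From (2.8, 2.6) to (4.6, 1.9), the white cone covered √(1.8² + 0.7²) ≈ 1.9 units.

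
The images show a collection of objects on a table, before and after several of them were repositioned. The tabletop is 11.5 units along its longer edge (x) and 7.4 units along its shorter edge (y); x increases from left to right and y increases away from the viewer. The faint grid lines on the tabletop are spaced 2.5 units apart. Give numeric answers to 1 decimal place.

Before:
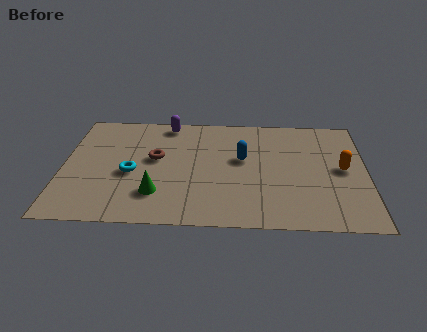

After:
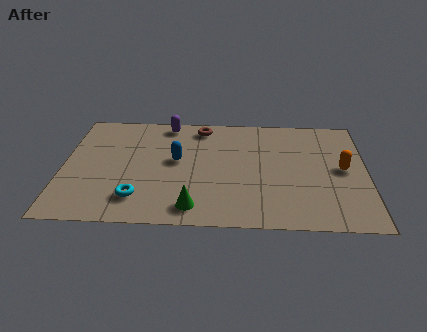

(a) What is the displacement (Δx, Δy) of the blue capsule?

(-2.5, -0.2)

From the two frames, the blue capsule sits at roughly (6.8, 4.3) before and (4.3, 4.1) after.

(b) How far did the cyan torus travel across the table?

1.6

From (2.6, 3.2) to (2.9, 1.6), the cyan torus covered √(0.3² + 1.6²) ≈ 1.6 units.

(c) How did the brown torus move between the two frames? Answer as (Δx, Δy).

(1.7, 2.2)

The brown torus started near (3.5, 4.2) and ended near (5.2, 6.4).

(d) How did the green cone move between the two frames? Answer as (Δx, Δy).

(1.4, -0.8)

The green cone was at about (3.6, 1.9) and moved to about (5.0, 1.1).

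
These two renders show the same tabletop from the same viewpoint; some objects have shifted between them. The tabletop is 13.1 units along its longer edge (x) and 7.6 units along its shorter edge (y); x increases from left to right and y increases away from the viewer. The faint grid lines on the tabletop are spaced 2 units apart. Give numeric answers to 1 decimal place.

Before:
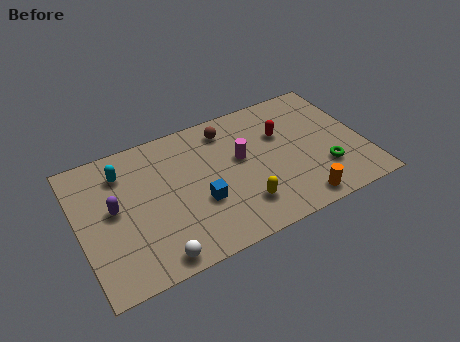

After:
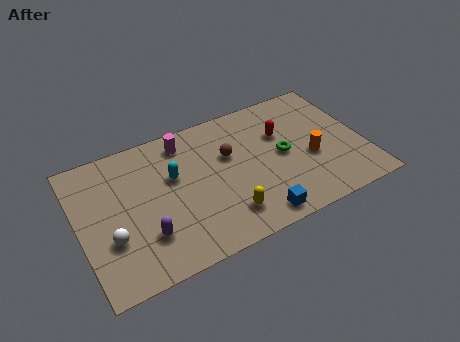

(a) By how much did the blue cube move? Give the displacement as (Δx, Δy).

(2.3, -1.9)

The blue cube started near (5.4, 2.8) and ended near (7.7, 0.9).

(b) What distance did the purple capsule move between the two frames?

2.3

The purple capsule moved from about (1.6, 4.1) to (2.8, 2.1), a distance of √(1.2² + 2.0²) ≈ 2.3.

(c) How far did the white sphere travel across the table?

2.5

The white sphere moved from about (3.1, 0.8) to (1.3, 2.6), a distance of √(1.8² + 1.8²) ≈ 2.5.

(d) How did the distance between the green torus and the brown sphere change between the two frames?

-3.1

They were about 5.7 units apart before and 2.6 after — 3.1 units closer together.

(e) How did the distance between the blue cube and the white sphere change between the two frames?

+3.6

Before: roughly 3.0 units apart; after: 6.6. That's 3.6 units further apart.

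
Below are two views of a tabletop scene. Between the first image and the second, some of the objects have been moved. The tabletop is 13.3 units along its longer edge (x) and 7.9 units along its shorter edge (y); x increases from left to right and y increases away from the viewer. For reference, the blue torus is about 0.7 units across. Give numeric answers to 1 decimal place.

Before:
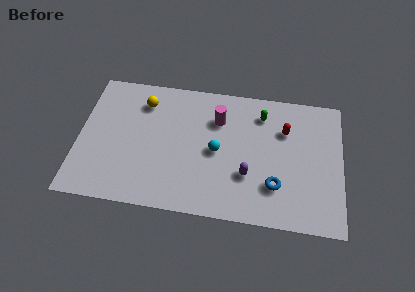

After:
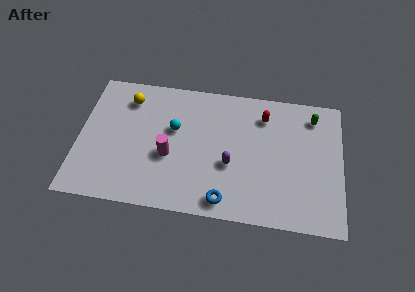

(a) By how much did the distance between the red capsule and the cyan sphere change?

+0.9

Before: roughly 3.8 units apart; after: 4.7. That's 0.9 units further apart.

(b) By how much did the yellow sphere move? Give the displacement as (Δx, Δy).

(-0.8, 0.1)

From the two frames, the yellow sphere sits at roughly (3.2, 6.2) before and (2.4, 6.3) after.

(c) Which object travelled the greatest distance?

the magenta cylinder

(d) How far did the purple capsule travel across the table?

1.0

From (8.6, 2.6) to (7.7, 3.1), the purple capsule covered √(0.9² + 0.5²) ≈ 1.0 units.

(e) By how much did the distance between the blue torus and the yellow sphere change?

-0.5

They were about 7.9 units apart before and 7.4 after — 0.5 units closer together.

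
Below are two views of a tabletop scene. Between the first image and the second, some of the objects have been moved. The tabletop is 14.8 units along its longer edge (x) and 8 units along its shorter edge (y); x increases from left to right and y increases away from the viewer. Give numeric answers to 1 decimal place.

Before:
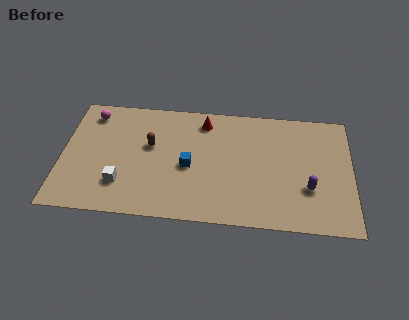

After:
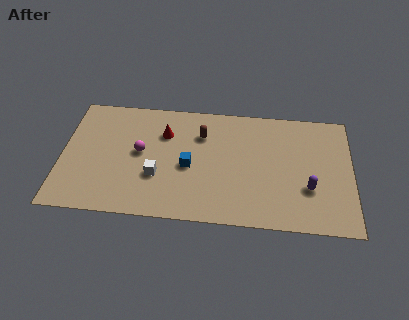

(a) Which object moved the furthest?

the magenta sphere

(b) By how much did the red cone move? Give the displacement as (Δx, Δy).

(-2.0, -1.0)

The red cone started near (7.2, 6.7) and ended near (5.2, 5.7).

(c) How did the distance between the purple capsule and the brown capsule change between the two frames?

-2.1

Before: roughly 8.4 units apart; after: 6.3. That's 2.1 units closer together.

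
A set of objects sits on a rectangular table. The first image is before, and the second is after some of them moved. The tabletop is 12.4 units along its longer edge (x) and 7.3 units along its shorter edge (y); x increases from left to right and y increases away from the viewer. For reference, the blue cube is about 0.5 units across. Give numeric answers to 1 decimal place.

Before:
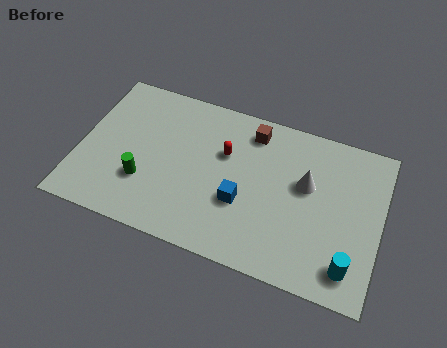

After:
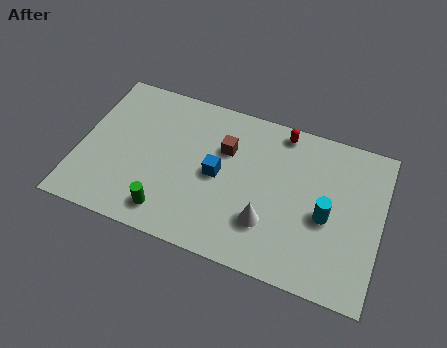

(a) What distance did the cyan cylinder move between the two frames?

2.2

The cyan cylinder was near (11.3, 1.3) before and (10.2, 3.2) after, so it travelled √(1.1² + 1.9²) ≈ 2.2 units.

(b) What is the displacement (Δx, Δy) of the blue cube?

(-1.1, 0.9)

From the two frames, the blue cube sits at roughly (6.8, 2.7) before and (5.7, 3.6) after.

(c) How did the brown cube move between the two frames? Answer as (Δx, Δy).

(-1.0, -1.2)

From the two frames, the brown cube sits at roughly (6.9, 6.1) before and (5.9, 4.9) after.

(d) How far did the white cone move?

2.7

From (9.3, 4.4) to (7.9, 2.1), the white cone covered √(1.4² + 2.3²) ≈ 2.7 units.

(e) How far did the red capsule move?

2.8

The red capsule moved from about (5.9, 4.7) to (8.1, 6.5), a distance of √(2.2² + 1.8²) ≈ 2.8.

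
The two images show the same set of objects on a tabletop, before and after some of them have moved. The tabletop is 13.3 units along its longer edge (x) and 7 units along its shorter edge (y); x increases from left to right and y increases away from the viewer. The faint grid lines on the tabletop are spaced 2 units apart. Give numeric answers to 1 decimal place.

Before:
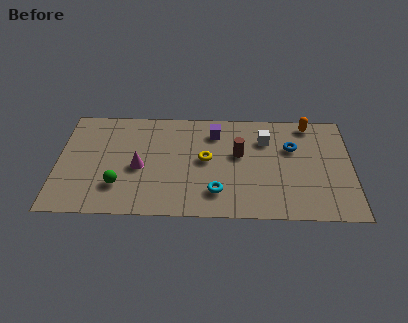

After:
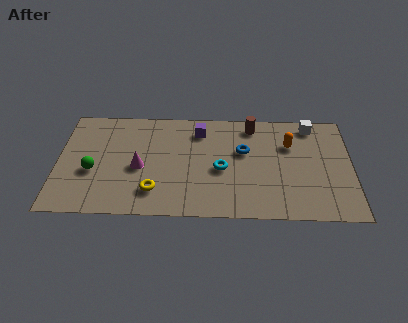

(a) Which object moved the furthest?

the yellow torus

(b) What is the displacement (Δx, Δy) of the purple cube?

(-0.7, 0.1)

The purple cube was at about (7.1, 5.5) and moved to about (6.4, 5.6).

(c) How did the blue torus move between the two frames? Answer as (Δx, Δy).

(-2.2, -0.3)

The blue torus was at about (10.6, 4.6) and moved to about (8.4, 4.3).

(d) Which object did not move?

the magenta cone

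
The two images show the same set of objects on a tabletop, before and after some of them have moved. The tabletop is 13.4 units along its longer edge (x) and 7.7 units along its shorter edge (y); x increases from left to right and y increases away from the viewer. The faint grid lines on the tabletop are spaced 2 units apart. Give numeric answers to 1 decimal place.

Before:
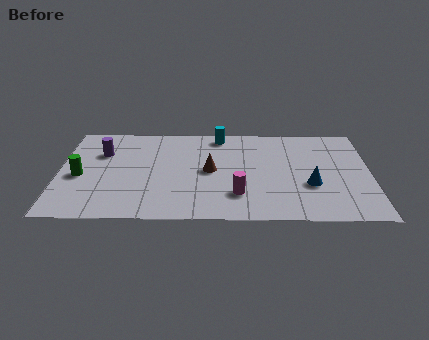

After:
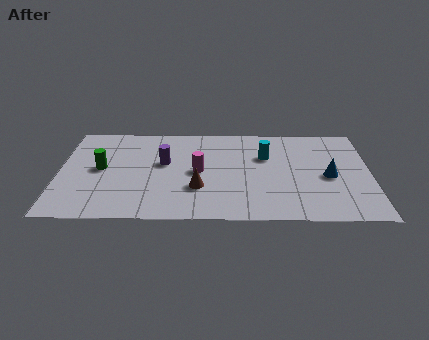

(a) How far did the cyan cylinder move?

2.6

The cyan cylinder was near (6.9, 6.8) before and (8.9, 5.1) after, so it travelled √(2.0² + 1.7²) ≈ 2.6 units.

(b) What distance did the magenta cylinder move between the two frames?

2.5

The magenta cylinder was near (7.7, 2.0) before and (6.0, 3.8) after, so it travelled √(1.7² + 1.8²) ≈ 2.5 units.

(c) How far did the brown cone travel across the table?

1.5

The brown cone was near (6.5, 3.9) before and (6.0, 2.5) after, so it travelled √(0.5² + 1.4²) ≈ 1.5 units.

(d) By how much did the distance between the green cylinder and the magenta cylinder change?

-2.7

Before: roughly 6.9 units apart; after: 4.2. That's 2.7 units closer together.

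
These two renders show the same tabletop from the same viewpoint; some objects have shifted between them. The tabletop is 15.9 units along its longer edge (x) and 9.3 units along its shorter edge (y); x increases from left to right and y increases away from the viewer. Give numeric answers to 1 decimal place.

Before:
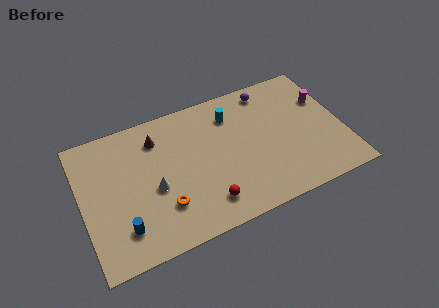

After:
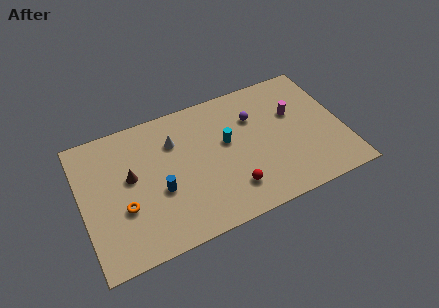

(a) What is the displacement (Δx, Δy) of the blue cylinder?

(2.4, 1.6)

The blue cylinder was at about (2.2, 2.1) and moved to about (4.6, 3.7).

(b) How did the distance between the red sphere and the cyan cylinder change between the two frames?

-2.5

Before: roughly 5.8 units apart; after: 3.3. That's 2.5 units closer together.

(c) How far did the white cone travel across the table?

3.1

The white cone moved from about (4.3, 4.0) to (5.8, 6.7), a distance of √(1.5² + 2.7²) ≈ 3.1.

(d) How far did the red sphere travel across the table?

1.6

The red sphere was near (7.2, 1.8) before and (8.8, 2.1) after, so it travelled √(1.6² + 0.3²) ≈ 1.6 units.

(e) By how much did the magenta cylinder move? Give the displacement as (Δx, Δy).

(-1.9, -0.3)

The magenta cylinder was at about (15.0, 6.2) and moved to about (13.1, 5.9).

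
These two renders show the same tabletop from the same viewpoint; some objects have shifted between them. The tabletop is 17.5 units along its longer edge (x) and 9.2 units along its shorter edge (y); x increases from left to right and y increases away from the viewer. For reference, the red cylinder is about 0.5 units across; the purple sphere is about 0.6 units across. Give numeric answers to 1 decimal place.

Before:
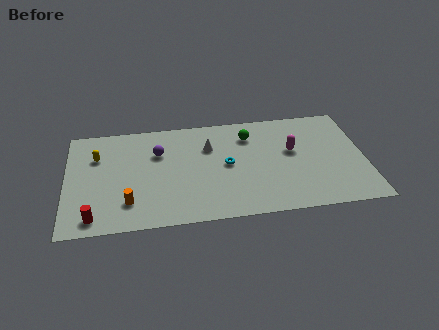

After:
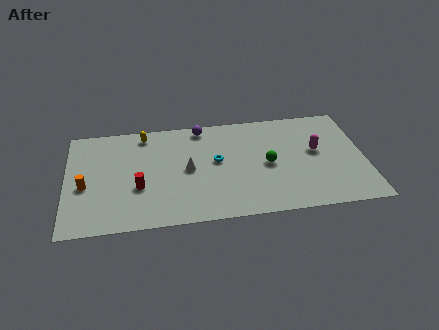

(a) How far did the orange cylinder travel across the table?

3.0

The orange cylinder was near (3.6, 2.2) before and (1.1, 3.9) after, so it travelled √(2.5² + 1.7²) ≈ 3.0 units.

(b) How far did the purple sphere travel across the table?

3.2

From (5.4, 6.3) to (8.0, 8.2), the purple sphere covered √(2.6² + 1.9²) ≈ 3.2 units.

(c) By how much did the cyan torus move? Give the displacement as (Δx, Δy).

(-0.6, 0.4)

The cyan torus started near (9.4, 4.7) and ended near (8.8, 5.1).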